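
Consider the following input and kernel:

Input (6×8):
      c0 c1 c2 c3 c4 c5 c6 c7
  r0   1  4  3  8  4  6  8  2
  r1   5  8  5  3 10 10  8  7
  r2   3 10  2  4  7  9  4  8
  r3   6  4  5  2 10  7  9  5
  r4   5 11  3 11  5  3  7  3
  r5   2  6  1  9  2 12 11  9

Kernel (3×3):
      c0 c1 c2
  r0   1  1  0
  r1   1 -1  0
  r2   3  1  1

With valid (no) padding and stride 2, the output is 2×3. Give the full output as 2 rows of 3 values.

23 30 44
44 34 44

Output[0,0]: The receptive field on the input at this output position is [1 4 3 / 5 8 5 / 3 10 2]. Elementwise product with the kernel and sum: 1·1 + 4·1 + 5·1 + 8·-1 + 3·3 + 10·1 + 2·1.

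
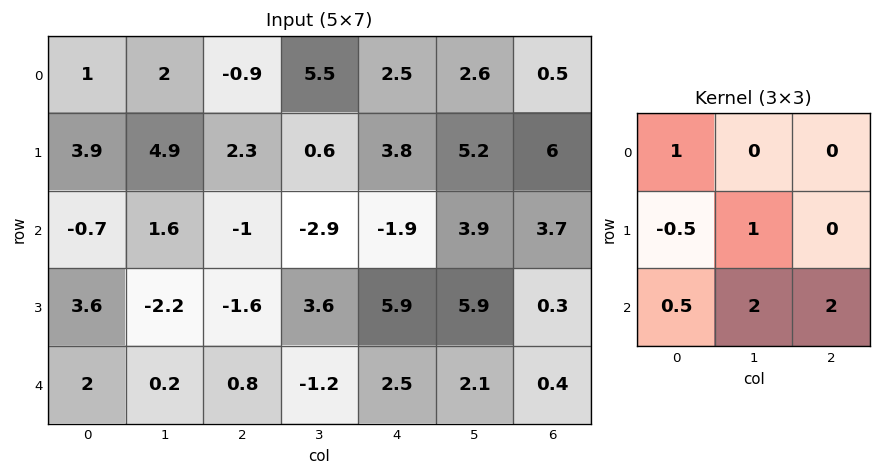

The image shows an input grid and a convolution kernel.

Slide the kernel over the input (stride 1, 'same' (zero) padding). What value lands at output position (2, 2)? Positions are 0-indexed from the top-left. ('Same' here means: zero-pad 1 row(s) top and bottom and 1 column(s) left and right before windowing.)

6

The receptive field on the zero-padded input at this output position is [4.9 2.3 0.6 / 1.6 -1 -2.9 / -2.2 -1.6 3.6]. Elementwise product with the kernel and sum: 4.9·1 + 1.6·-0.5 + -1·1 + -2.2·0.5 + -1.6·2 + 3.6·2.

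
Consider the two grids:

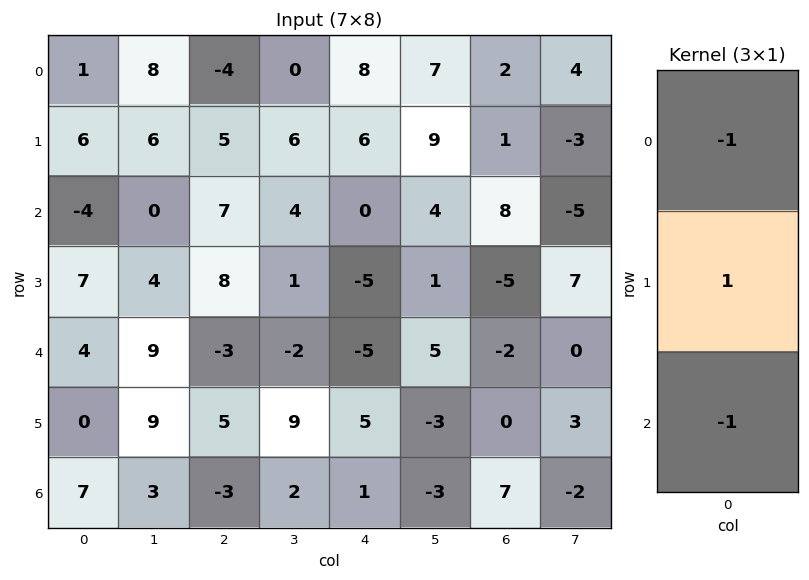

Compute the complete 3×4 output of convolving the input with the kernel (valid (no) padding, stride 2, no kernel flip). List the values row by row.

9 2 -2 -9
7 4 0 -11
-11 11 9 -5

Output[0,0]: The receptive field on the input at this output position is [1 / 6 / -4]. Elementwise product with the kernel and sum: 1·-1 + 6·1 + -4·-1.
Output[0,1]: The receptive field on the input at this output position is [-4 / 5 / 7]. Elementwise product with the kernel and sum: -4·-1 + 5·1 + 7·-1.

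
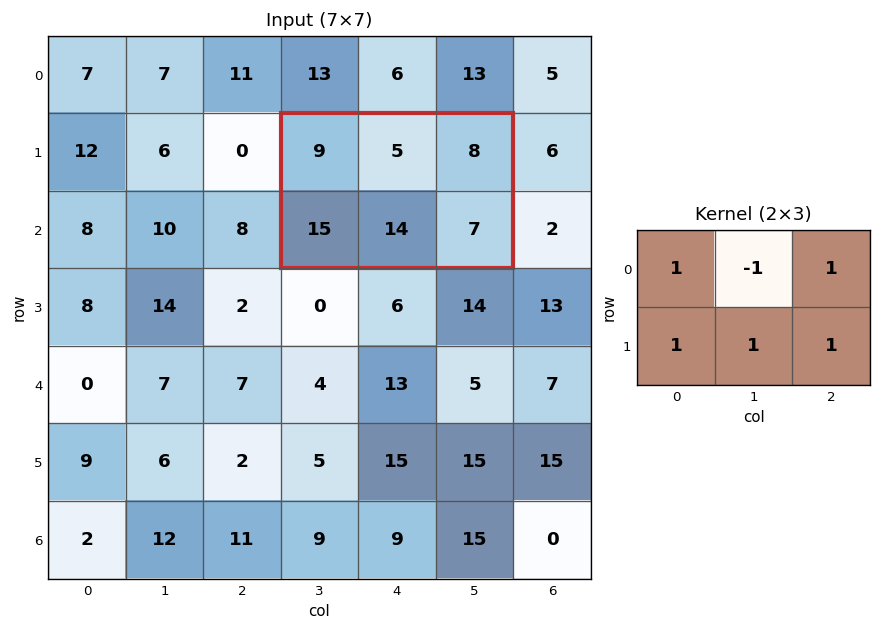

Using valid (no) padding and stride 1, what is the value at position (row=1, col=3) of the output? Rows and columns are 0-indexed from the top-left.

The receptive field on the input at this output position is [9 5 8 / 15 14 7]. Elementwise product with the kernel and sum: 9·1 + 5·-1 + 8·1 + 15·1 + 14·1 + 7·1.

48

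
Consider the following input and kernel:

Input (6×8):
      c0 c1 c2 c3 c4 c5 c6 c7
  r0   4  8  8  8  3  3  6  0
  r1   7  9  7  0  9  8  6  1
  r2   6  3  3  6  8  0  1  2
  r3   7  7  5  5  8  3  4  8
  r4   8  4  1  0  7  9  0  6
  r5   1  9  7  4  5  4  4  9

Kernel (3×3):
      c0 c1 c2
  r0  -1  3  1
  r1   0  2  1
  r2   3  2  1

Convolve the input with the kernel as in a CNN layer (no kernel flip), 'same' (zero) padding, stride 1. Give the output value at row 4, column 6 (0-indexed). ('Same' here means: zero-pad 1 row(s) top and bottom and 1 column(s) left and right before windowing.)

52

The receptive field on the zero-padded input at this output position is [3 4 8 / 9 0 6 / 4 4 9]. Elementwise product with the kernel and sum: 3·-1 + 4·3 + 8·1 + 0·2 + 6·1 + 4·3 + 4·2 + 9·1.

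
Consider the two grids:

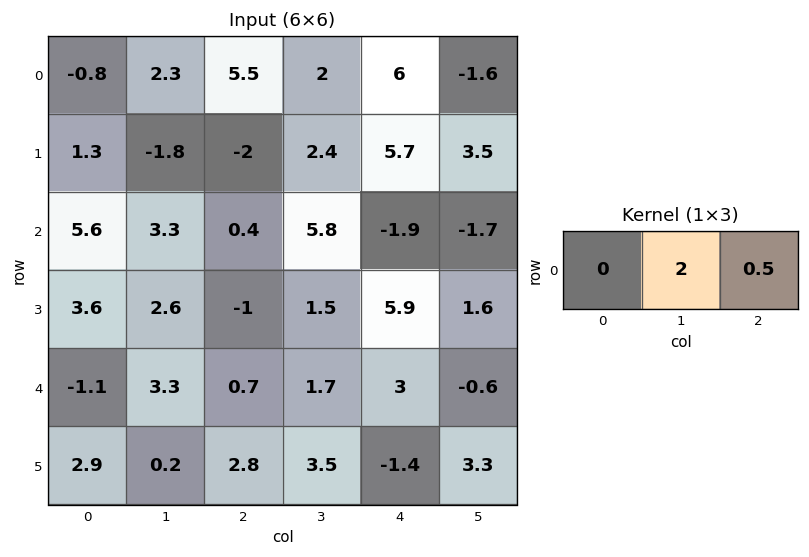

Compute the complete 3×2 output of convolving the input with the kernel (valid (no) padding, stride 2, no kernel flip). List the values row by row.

Output[0,0]: The receptive field on the input at this output position is [-0.8 2.3 5.5]. Elementwise product with the kernel and sum: 2.3·2 + 5.5·0.5.
Output[0,1]: The receptive field on the input at this output position is [5.5 2 6]. Elementwise product with the kernel and sum: 2·2 + 6·0.5.

7.35 7
6.8 10.65
6.95 4.9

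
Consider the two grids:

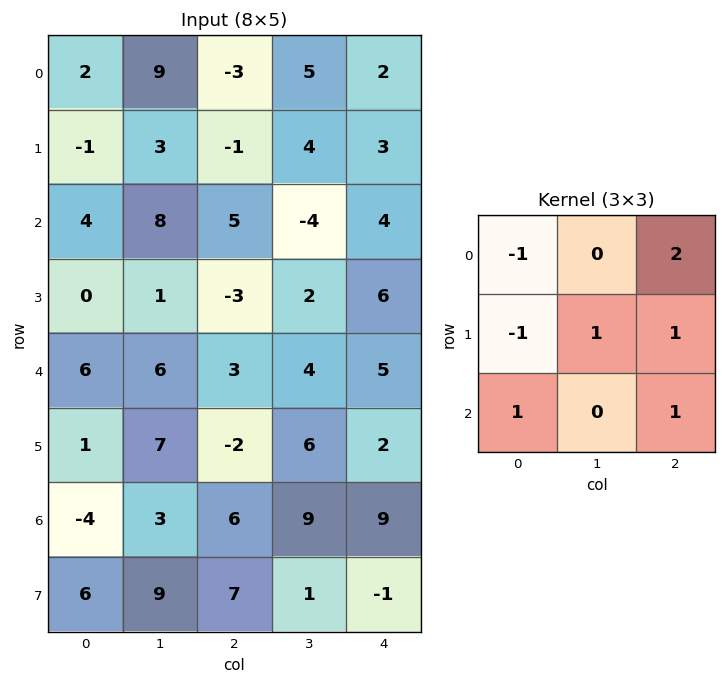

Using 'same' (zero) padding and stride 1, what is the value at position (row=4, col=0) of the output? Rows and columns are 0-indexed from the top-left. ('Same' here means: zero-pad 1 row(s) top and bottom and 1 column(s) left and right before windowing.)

21

The receptive field on the zero-padded input at this output position is [0 0 1 / 0 6 6 / 0 1 7]. Elementwise product with the kernel and sum: 0·-1 + 1·2 + 0·-1 + 6·1 + 6·1 + 0·1 + 7·1.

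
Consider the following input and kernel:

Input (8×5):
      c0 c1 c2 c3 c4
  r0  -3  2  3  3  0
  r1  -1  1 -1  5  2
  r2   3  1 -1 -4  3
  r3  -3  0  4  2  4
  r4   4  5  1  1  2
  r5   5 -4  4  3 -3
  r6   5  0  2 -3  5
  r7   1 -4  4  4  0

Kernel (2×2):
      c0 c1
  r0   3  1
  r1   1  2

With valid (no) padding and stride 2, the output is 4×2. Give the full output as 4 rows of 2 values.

-6 21
7 1
14 14
8 15

Output[0,0]: The receptive field on the input at this output position is [-3 2 / -1 1]. Elementwise product with the kernel and sum: -3·3 + 2·1 + -1·1 + 1·2.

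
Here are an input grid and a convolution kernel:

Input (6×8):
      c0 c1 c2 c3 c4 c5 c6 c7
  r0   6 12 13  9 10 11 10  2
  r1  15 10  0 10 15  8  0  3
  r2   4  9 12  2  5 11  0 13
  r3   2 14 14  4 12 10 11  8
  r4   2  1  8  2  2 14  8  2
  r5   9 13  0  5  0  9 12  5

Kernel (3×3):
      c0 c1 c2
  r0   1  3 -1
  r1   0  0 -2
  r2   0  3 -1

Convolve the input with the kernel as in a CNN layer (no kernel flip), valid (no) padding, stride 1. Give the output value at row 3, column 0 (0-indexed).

The receptive field on the input at this output position is [2 14 14 / 2 1 8 / 9 13 0]. Elementwise product with the kernel and sum: 2·1 + 14·3 + 14·-1 + 8·-2 + 13·3 + 0·-1.

53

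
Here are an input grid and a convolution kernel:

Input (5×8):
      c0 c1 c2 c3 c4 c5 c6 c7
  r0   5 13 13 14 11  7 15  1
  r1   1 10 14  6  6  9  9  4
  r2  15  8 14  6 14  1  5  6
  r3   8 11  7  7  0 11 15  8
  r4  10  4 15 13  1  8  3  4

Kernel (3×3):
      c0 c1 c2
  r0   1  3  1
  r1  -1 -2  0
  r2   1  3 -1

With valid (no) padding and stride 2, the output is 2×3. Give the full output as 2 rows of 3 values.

61 58 35
30 78 22

Output[0,0]: The receptive field on the input at this output position is [5 13 13 / 1 10 14 / 15 8 14]. Elementwise product with the kernel and sum: 5·1 + 13·3 + 13·1 + 1·-1 + 10·-2 + 15·1 + 8·3 + 14·-1.
Output[0,1]: The receptive field on the input at this output position is [13 14 11 / 14 6 6 / 14 6 14]. Elementwise product with the kernel and sum: 13·1 + 14·3 + 11·1 + 14·-1 + 6·-2 + 14·1 + 6·3 + 14·-1.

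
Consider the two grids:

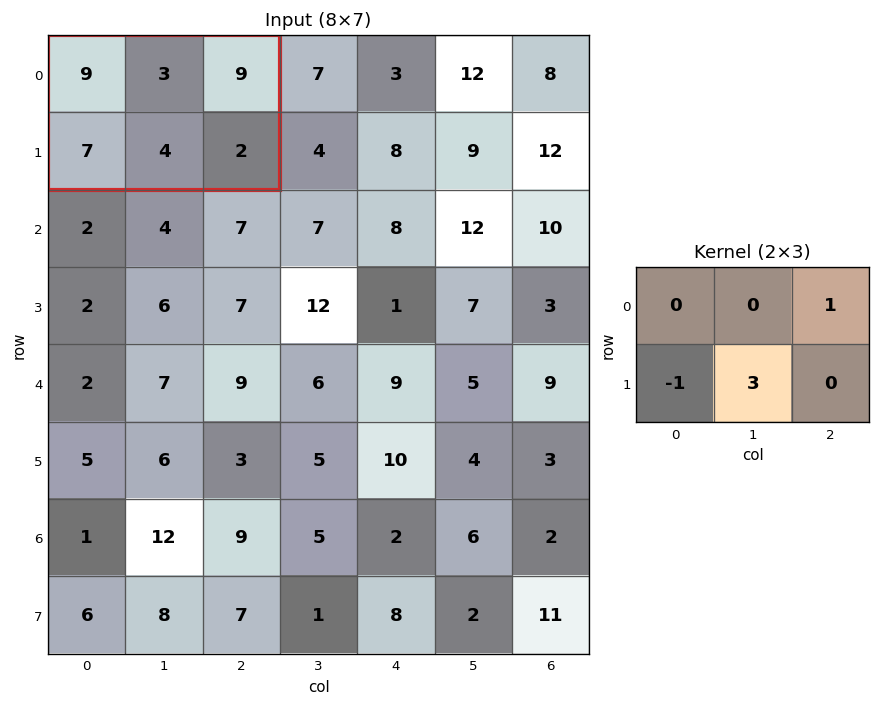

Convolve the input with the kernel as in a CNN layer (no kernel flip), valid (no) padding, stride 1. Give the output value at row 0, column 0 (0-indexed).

The receptive field on the input at this output position is [9 3 9 / 7 4 2]. Elementwise product with the kernel and sum: 9·1 + 7·-1 + 4·3.

14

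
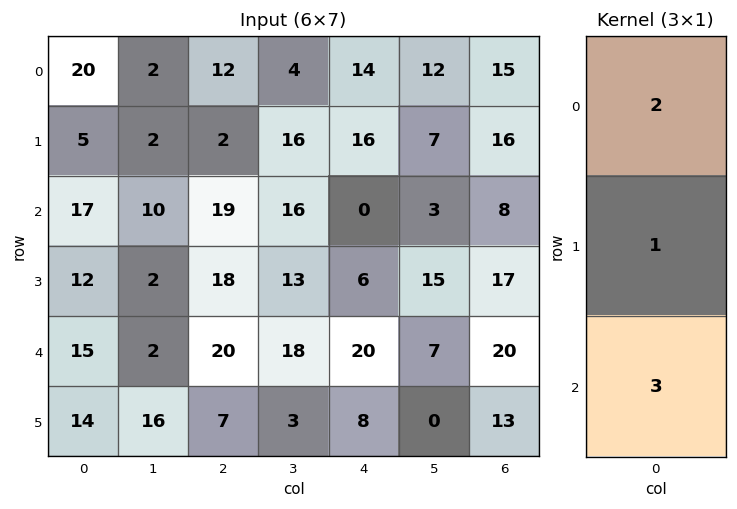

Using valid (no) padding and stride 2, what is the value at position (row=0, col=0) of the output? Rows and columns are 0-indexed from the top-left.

The receptive field on the input at this output position is [20 / 5 / 17]. Elementwise product with the kernel and sum: 20·2 + 5·1 + 17·3.

96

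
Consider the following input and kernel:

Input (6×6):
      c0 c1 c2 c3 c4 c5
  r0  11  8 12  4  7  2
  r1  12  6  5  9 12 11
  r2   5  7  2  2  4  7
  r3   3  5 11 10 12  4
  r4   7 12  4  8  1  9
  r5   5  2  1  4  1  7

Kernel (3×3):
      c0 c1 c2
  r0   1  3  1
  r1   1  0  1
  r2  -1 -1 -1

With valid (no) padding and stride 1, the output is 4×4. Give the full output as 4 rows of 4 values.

50 52 40 34
23 13 17 39
19 6 22 17
32 61 52 55

Output[0,0]: The receptive field on the input at this output position is [11 8 12 / 12 6 5 / 5 7 2]. Elementwise product with the kernel and sum: 11·1 + 8·3 + 12·1 + 12·1 + 5·1 + 5·-1 + 7·-1 + 2·-1.
Output[0,1]: The receptive field on the input at this output position is [8 12 4 / 6 5 9 / 7 2 2]. Elementwise product with the kernel and sum: 8·1 + 12·3 + 4·1 + 6·1 + 9·1 + 7·-1 + 2·-1 + 2·-1.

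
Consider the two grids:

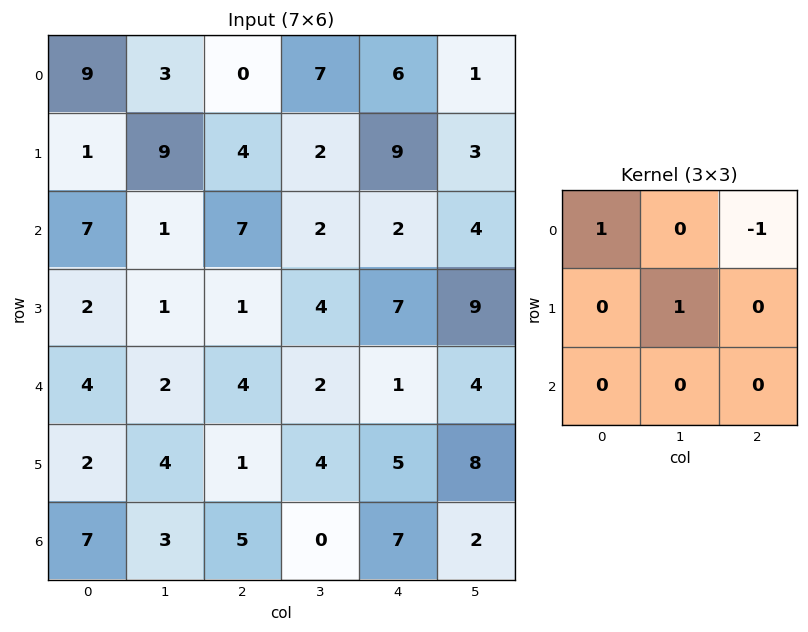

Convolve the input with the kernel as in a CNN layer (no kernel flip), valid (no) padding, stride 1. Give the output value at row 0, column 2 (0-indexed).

-4

The receptive field on the input at this output position is [0 7 6 / 4 2 9 / 7 2 2]. Elementwise product with the kernel and sum: 0·1 + 6·-1 + 2·1.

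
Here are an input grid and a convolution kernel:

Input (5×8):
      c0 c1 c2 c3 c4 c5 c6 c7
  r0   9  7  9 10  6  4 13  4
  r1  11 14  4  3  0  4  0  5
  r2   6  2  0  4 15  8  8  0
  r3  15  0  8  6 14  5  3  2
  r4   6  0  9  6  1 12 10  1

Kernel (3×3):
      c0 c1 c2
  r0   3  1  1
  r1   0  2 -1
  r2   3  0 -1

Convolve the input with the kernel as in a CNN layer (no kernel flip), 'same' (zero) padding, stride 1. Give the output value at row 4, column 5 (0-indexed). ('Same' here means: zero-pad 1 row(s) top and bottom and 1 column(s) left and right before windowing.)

The receptive field on the zero-padded input at this output position is [14 5 3 / 1 12 10 / 0 0 0]. Elementwise product with the kernel and sum: 14·3 + 5·1 + 3·1 + 12·2 + 10·-1 + 0·3 + 0·-1.

64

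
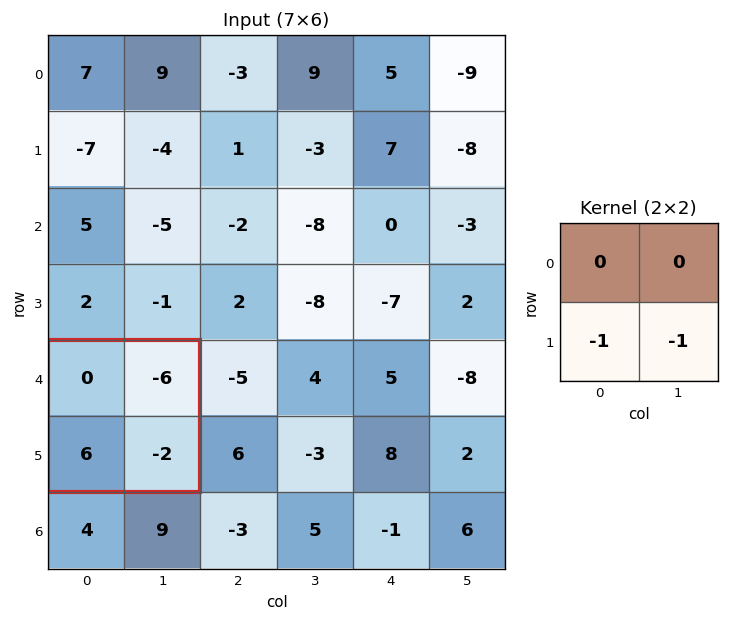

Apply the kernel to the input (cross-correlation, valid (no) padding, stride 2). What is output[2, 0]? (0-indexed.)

-4

The receptive field on the input at this output position is [0 -6 / 6 -2]. Elementwise product with the kernel and sum: 6·-1 + -2·-1.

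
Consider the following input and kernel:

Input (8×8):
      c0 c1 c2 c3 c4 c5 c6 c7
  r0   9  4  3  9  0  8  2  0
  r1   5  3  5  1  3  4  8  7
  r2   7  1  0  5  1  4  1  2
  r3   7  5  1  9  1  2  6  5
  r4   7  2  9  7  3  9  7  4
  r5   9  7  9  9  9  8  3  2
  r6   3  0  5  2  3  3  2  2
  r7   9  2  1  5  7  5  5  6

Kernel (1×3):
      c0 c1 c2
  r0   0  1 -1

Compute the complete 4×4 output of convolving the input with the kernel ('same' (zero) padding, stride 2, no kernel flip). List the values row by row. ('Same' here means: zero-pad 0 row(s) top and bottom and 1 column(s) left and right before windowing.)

Output[0,0]: The receptive field on the zero-padded input at this output position is [0 9 4]. Elementwise product with the kernel and sum: 9·1 + 4·-1.
Output[0,1]: The receptive field on the zero-padded input at this output position is [4 3 9]. Elementwise product with the kernel and sum: 3·1 + 9·-1.

5 -6 -8 2
6 -5 -3 -1
5 2 -6 3
3 3 0 0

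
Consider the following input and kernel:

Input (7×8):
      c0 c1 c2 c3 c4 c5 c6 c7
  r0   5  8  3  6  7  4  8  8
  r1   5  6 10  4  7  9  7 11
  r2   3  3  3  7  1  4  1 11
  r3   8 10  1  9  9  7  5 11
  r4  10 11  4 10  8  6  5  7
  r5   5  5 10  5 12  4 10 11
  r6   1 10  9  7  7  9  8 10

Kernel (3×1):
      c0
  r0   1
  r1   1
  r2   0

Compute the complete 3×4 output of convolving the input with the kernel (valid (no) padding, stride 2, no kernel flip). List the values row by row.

10 13 14 15
11 4 10 6
15 14 20 15

Output[0,0]: The receptive field on the input at this output position is [5 / 5 / 3]. Elementwise product with the kernel and sum: 5·1 + 5·1.
Output[0,1]: The receptive field on the input at this output position is [3 / 10 / 3]. Elementwise product with the kernel and sum: 3·1 + 10·1.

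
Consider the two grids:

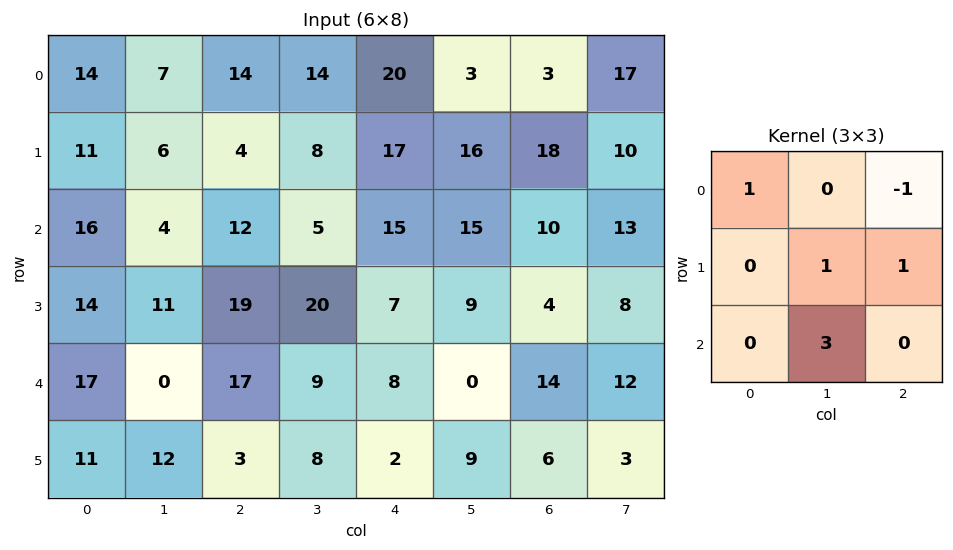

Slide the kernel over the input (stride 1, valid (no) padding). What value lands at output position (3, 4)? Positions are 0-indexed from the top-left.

The receptive field on the input at this output position is [7 9 4 / 8 0 14 / 2 9 6]. Elementwise product with the kernel and sum: 7·1 + 4·-1 + 0·1 + 14·1 + 9·3.

44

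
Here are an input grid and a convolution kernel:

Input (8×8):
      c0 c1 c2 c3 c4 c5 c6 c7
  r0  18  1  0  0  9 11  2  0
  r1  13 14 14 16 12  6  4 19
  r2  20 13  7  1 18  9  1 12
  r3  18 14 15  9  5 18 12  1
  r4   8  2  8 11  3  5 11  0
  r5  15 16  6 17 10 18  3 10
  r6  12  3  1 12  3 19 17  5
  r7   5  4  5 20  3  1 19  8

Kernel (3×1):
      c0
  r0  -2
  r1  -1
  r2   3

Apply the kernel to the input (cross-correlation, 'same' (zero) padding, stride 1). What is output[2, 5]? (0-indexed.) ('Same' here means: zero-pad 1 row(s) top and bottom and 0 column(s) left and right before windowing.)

33

The receptive field on the zero-padded input at this output position is [6 / 9 / 18]. Elementwise product with the kernel and sum: 6·-2 + 9·-1 + 18·3.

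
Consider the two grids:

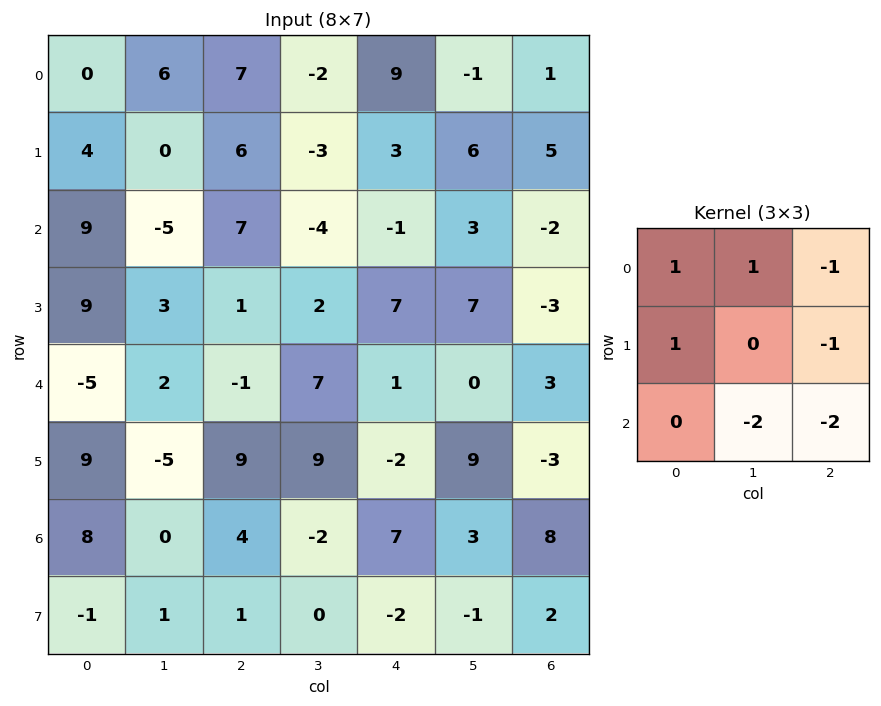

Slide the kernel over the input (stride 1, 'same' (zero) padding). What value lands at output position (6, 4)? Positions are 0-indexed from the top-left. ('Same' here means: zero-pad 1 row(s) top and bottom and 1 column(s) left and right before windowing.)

The receptive field on the zero-padded input at this output position is [9 -2 9 / -2 7 3 / 0 -2 -1]. Elementwise product with the kernel and sum: 9·1 + -2·1 + 9·-1 + -2·1 + 3·-1 + -2·-2 + -1·-2.

-1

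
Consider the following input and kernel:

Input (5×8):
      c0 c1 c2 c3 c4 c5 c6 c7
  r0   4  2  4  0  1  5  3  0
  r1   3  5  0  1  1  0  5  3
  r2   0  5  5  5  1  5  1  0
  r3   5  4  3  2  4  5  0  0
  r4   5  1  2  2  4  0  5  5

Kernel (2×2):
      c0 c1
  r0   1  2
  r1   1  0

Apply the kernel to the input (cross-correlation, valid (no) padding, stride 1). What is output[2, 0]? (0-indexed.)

15

The receptive field on the input at this output position is [0 5 / 5 4]. Elementwise product with the kernel and sum: 0·1 + 5·2 + 5·1.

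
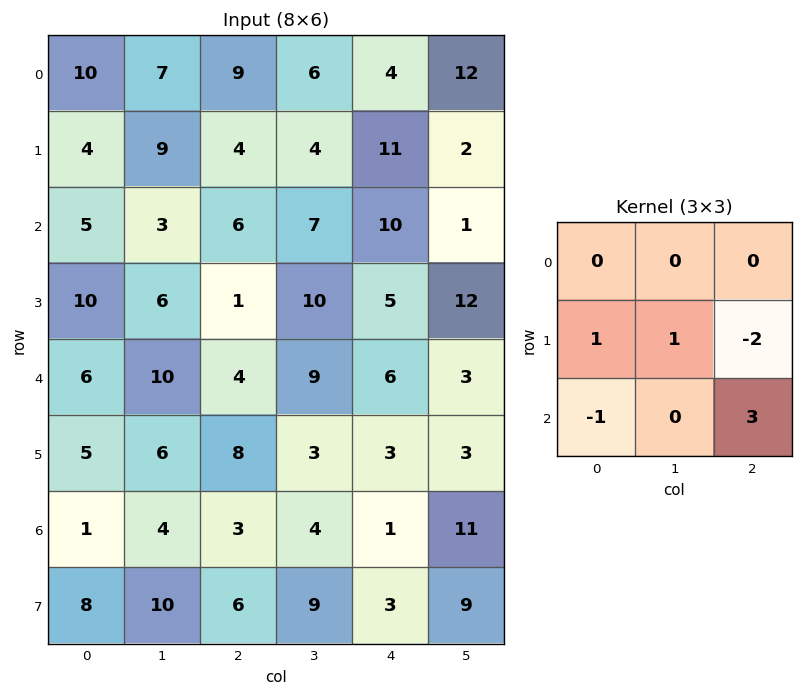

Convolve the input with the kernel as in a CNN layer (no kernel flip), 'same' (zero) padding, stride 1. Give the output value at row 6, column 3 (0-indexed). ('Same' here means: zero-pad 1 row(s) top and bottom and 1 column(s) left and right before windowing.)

The receptive field on the zero-padded input at this output position is [8 3 3 / 3 4 1 / 6 9 3]. Elementwise product with the kernel and sum: 3·1 + 4·1 + 1·-2 + 6·-1 + 3·3.

8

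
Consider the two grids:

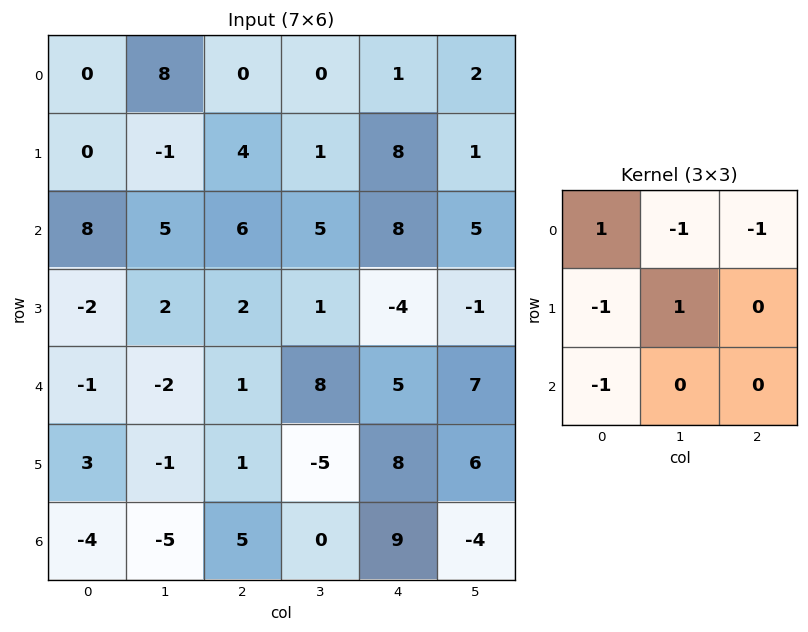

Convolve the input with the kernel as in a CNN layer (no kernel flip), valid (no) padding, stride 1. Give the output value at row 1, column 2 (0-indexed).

-8

The receptive field on the input at this output position is [4 1 8 / 6 5 8 / 2 1 -4]. Elementwise product with the kernel and sum: 4·1 + 1·-1 + 8·-1 + 6·-1 + 5·1 + 2·-1.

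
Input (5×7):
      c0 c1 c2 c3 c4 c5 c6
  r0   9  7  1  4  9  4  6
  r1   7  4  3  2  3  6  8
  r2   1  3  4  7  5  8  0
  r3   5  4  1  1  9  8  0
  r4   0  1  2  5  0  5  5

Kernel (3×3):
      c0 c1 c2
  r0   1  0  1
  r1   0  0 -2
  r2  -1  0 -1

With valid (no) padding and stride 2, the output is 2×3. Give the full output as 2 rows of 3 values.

-1 -5 -6
1 -11 0

Output[0,0]: The receptive field on the input at this output position is [9 7 1 / 7 4 3 / 1 3 4]. Elementwise product with the kernel and sum: 9·1 + 1·1 + 3·-2 + 1·-1 + 4·-1.
Output[0,1]: The receptive field on the input at this output position is [1 4 9 / 3 2 3 / 4 7 5]. Elementwise product with the kernel and sum: 1·1 + 9·1 + 3·-2 + 4·-1 + 5·-1.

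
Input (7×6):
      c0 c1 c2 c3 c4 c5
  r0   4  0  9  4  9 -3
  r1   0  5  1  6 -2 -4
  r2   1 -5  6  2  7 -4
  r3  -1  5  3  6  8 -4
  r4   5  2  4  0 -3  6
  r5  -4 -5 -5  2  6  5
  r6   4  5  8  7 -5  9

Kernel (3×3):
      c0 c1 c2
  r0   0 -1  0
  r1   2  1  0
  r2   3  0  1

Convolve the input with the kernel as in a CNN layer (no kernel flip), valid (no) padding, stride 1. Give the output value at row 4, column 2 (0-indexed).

The receptive field on the input at this output position is [4 0 -3 / -5 2 6 / 8 7 -5]. Elementwise product with the kernel and sum: 0·-1 + -5·2 + 2·1 + 8·3 + -5·1.

11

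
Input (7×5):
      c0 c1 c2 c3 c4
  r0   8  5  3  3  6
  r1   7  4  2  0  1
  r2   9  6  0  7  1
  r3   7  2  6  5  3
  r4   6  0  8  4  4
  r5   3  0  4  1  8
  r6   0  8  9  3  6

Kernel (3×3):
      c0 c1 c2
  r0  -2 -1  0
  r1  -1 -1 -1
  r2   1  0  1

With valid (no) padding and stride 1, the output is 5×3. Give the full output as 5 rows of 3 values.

Output[0,0]: The receptive field on the input at this output position is [8 5 3 / 7 4 2 / 9 6 0]. Elementwise product with the kernel and sum: 8·-2 + 5·-1 + 7·-1 + 4·-1 + 2·-1 + 9·1 + 0·1.
Output[0,1]: The receptive field on the input at this output position is [5 3 3 / 4 2 0 / 6 0 7]. Elementwise product with the kernel and sum: 5·-2 + 3·-1 + 4·-1 + 2·-1 + 0·-1 + 6·1 + 7·1.

-25 -6 -11
-20 -16 -3
-25 -21 -9
-23 -21 -21
-10 -2 -18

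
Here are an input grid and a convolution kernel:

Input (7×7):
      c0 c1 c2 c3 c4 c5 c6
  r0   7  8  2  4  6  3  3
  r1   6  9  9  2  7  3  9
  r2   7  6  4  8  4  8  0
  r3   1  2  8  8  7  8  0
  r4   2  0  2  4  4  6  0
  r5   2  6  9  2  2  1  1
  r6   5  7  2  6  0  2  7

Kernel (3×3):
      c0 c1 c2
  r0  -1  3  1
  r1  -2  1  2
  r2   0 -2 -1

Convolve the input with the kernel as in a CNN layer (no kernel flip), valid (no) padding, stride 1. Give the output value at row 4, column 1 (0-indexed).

The receptive field on the input at this output position is [0 2 4 / 6 9 2 / 7 2 6]. Elementwise product with the kernel and sum: 0·-1 + 2·3 + 4·1 + 6·-2 + 9·1 + 2·2 + 2·-2 + 6·-1.

1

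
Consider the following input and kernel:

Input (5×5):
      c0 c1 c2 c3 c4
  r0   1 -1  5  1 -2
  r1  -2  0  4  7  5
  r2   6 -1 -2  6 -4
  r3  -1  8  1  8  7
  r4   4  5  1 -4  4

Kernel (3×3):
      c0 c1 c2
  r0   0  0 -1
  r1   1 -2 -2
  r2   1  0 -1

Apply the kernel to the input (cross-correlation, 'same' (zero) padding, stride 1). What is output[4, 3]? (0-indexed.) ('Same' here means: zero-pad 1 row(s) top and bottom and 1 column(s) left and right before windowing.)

-6

The receptive field on the zero-padded input at this output position is [1 8 7 / 1 -4 4 / 0 0 0]. Elementwise product with the kernel and sum: 7·-1 + 1·1 + -4·-2 + 4·-2 + 0·1 + 0·-1.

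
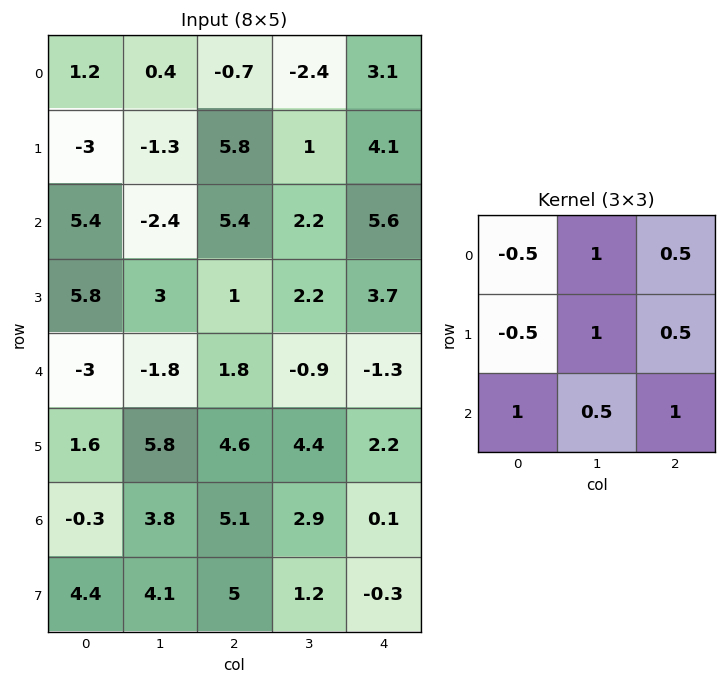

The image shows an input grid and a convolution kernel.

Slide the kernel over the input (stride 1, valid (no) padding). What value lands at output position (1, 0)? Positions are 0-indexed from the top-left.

9

The receptive field on the input at this output position is [-3 -1.3 5.8 / 5.4 -2.4 5.4 / 5.8 3 1]. Elementwise product with the kernel and sum: -3·-0.5 + -1.3·1 + 5.8·0.5 + 5.4·-0.5 + -2.4·1 + 5.4·0.5 + 5.8·1 + 3·0.5 + 1·1.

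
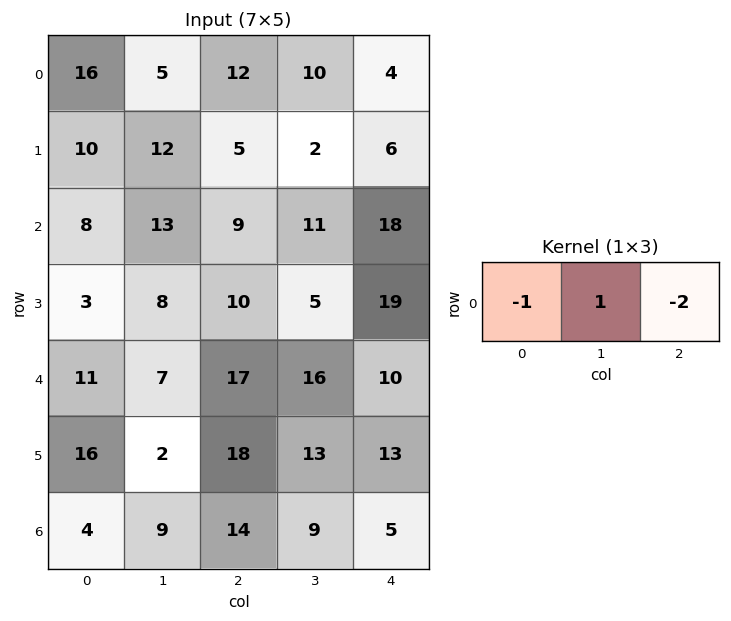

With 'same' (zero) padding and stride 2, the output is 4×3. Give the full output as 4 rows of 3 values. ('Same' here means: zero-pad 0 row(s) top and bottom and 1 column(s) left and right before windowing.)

6 -13 -6
-18 -26 7
-3 -22 -6
-14 -13 -4

Output[0,0]: The receptive field on the zero-padded input at this output position is [0 16 5]. Elementwise product with the kernel and sum: 0·-1 + 16·1 + 5·-2.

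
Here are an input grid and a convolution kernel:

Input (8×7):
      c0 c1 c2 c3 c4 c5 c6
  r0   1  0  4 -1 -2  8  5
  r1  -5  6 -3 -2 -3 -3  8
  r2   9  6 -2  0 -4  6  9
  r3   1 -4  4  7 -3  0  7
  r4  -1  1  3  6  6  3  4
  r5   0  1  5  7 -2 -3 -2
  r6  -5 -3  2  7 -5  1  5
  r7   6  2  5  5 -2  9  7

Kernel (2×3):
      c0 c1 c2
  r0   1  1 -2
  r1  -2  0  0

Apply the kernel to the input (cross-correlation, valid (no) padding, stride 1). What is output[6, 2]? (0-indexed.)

9

The receptive field on the input at this output position is [2 7 -5 / 5 5 -2]. Elementwise product with the kernel and sum: 2·1 + 7·1 + -5·-2 + 5·-2.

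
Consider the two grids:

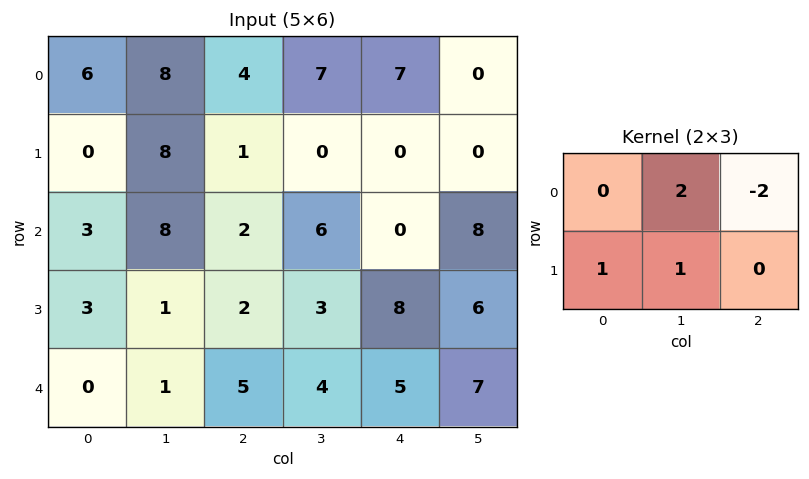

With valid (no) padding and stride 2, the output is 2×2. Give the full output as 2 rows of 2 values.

Output[0,0]: The receptive field on the input at this output position is [6 8 4 / 0 8 1]. Elementwise product with the kernel and sum: 8·2 + 4·-2 + 0·1 + 8·1.
Output[0,1]: The receptive field on the input at this output position is [4 7 7 / 1 0 0]. Elementwise product with the kernel and sum: 7·2 + 7·-2 + 1·1 + 0·1.

16 1
16 17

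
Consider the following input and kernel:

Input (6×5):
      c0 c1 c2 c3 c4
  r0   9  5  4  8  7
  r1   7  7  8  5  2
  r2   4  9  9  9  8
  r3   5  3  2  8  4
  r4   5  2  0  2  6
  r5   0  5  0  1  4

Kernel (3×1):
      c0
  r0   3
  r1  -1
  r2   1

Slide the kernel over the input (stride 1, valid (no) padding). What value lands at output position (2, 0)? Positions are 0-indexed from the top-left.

The receptive field on the input at this output position is [4 / 5 / 5]. Elementwise product with the kernel and sum: 4·3 + 5·-1 + 5·1.

12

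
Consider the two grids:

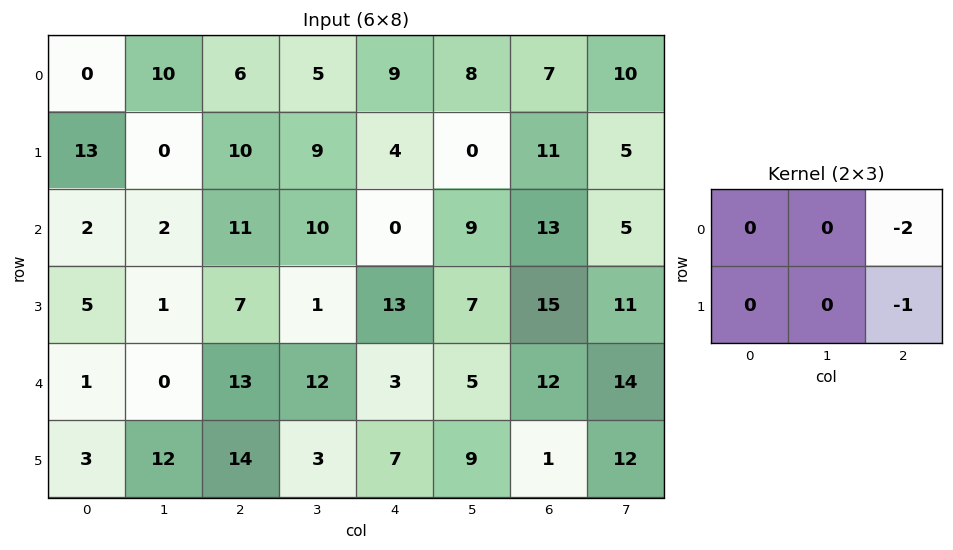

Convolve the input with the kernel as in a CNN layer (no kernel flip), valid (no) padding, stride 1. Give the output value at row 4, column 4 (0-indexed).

-25

The receptive field on the input at this output position is [3 5 12 / 7 9 1]. Elementwise product with the kernel and sum: 12·-2 + 1·-1.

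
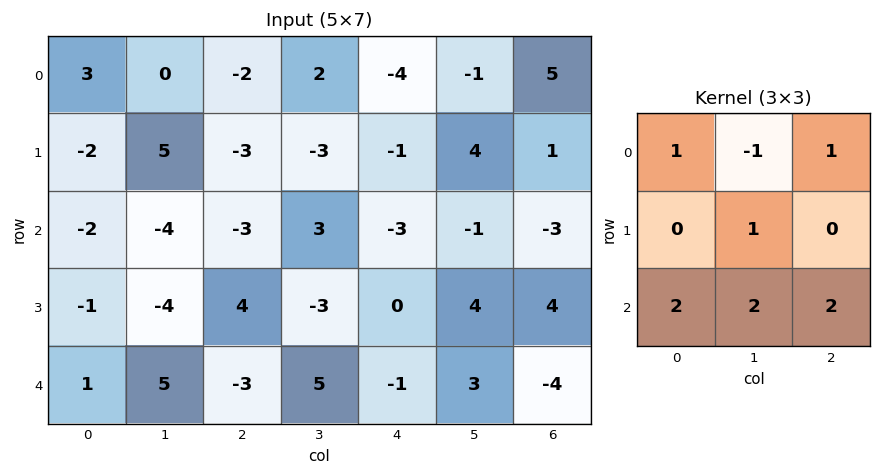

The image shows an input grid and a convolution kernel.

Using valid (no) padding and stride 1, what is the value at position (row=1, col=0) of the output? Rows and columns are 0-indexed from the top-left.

-16

The receptive field on the input at this output position is [-2 5 -3 / -2 -4 -3 / -1 -4 4]. Elementwise product with the kernel and sum: -2·1 + 5·-1 + -3·1 + -4·1 + -1·2 + -4·2 + 4·2.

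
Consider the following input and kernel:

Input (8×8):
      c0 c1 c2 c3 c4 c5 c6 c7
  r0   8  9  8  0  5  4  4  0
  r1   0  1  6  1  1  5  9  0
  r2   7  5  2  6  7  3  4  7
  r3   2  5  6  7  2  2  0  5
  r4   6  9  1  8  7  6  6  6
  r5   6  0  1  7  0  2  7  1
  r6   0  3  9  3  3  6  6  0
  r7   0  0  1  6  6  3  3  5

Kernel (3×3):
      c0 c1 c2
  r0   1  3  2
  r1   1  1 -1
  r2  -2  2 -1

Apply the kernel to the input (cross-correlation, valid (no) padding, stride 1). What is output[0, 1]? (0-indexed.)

The receptive field on the input at this output position is [9 8 0 / 1 6 1 / 5 2 6]. Elementwise product with the kernel and sum: 9·1 + 8·3 + 0·2 + 1·1 + 6·1 + 1·-1 + 5·-2 + 2·2 + 6·-1.

27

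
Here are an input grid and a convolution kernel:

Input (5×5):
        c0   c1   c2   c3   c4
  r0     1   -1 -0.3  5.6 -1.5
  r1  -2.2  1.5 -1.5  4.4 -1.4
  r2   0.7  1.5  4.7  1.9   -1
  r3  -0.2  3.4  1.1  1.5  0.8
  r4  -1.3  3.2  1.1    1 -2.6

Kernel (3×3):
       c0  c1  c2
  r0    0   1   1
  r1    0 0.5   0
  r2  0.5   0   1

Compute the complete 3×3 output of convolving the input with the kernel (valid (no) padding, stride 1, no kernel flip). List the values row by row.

4.5 7.2 7.65
1.75 8.45 5.3
8.35 9.75 -0.4

Output[0,0]: The receptive field on the input at this output position is [1 -1 -0.3 / -2.2 1.5 -1.5 / 0.7 1.5 4.7]. Elementwise product with the kernel and sum: -1·1 + -0.3·1 + 1.5·0.5 + 0.7·0.5 + 4.7·1.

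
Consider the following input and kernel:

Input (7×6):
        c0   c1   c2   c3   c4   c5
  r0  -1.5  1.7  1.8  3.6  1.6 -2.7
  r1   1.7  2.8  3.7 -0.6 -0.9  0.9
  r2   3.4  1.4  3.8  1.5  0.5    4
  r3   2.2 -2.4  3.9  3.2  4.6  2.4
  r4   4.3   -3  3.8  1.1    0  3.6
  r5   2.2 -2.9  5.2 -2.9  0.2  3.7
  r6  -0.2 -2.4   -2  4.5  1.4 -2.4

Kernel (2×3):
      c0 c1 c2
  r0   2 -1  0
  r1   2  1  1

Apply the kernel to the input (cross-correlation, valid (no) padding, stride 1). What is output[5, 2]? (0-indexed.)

15.2

The receptive field on the input at this output position is [5.2 -2.9 0.2 / -2 4.5 1.4]. Elementwise product with the kernel and sum: 5.2·2 + -2.9·-1 + -2·2 + 4.5·1 + 1.4·1.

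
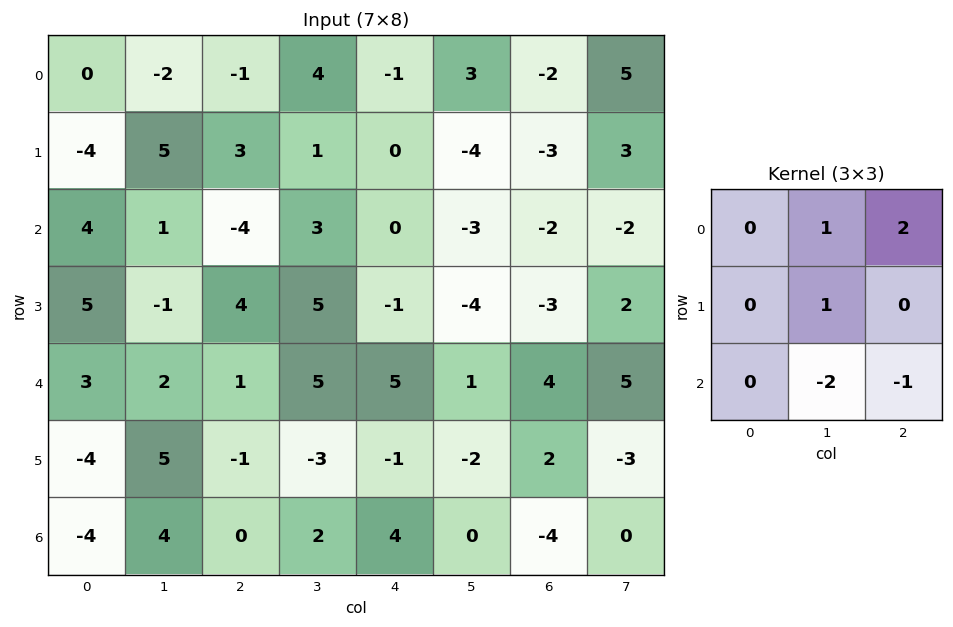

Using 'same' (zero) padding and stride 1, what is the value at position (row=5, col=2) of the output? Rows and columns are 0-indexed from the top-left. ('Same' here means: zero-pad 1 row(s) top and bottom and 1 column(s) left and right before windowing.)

8

The receptive field on the zero-padded input at this output position is [2 1 5 / 5 -1 -3 / 4 0 2]. Elementwise product with the kernel and sum: 1·1 + 5·2 + -1·1 + 0·-2 + 2·-1.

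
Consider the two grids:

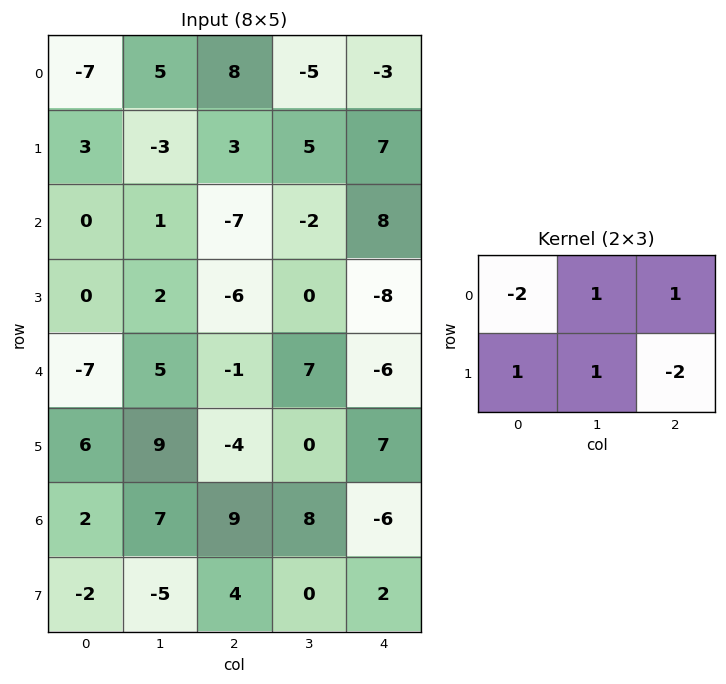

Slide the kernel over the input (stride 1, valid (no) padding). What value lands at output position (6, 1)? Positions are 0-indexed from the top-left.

2

The receptive field on the input at this output position is [7 9 8 / -5 4 0]. Elementwise product with the kernel and sum: 7·-2 + 9·1 + 8·1 + -5·1 + 4·1 + 0·-2.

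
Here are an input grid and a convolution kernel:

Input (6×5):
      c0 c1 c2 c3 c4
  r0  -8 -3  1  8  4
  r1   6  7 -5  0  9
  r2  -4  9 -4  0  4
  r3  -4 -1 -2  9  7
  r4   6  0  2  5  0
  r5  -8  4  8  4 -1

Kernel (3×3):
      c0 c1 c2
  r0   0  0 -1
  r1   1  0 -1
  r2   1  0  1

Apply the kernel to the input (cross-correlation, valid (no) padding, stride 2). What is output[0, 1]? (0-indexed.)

The receptive field on the input at this output position is [1 8 4 / -5 0 9 / -4 0 4]. Elementwise product with the kernel and sum: 4·-1 + -5·1 + 9·-1 + -4·1 + 4·1.

-18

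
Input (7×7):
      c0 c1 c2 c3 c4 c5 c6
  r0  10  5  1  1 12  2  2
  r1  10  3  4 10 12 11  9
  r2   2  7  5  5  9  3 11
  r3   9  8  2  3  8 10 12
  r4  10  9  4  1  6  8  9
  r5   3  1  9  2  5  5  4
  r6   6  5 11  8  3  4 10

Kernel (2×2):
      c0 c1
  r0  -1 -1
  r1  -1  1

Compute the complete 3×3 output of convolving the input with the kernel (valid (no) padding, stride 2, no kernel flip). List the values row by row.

Output[0,0]: The receptive field on the input at this output position is [10 5 / 10 3]. Elementwise product with the kernel and sum: 10·-1 + 5·-1 + 10·-1 + 3·1.
Output[0,1]: The receptive field on the input at this output position is [1 1 / 4 10]. Elementwise product with the kernel and sum: 1·-1 + 1·-1 + 4·-1 + 10·1.

-22 4 -15
-10 -9 -10
-21 -12 -14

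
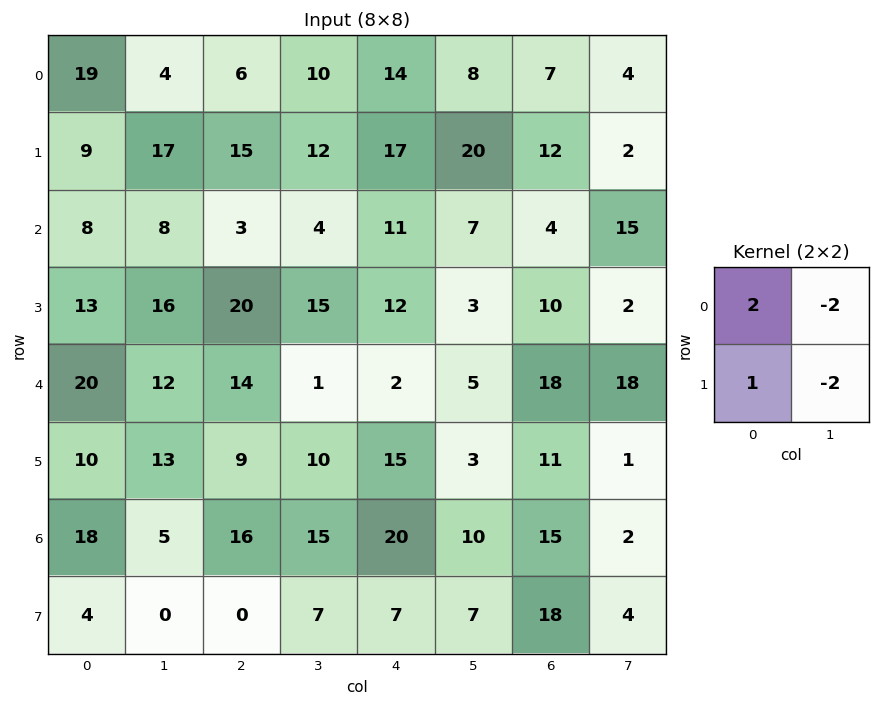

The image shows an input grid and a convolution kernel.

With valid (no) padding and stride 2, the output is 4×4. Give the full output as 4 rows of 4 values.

5 -17 -11 14
-19 -12 14 -16
0 15 3 9
30 -12 13 36

Output[0,0]: The receptive field on the input at this output position is [19 4 / 9 17]. Elementwise product with the kernel and sum: 19·2 + 4·-2 + 9·1 + 17·-2.
Output[0,1]: The receptive field on the input at this output position is [6 10 / 15 12]. Elementwise product with the kernel and sum: 6·2 + 10·-2 + 15·1 + 12·-2.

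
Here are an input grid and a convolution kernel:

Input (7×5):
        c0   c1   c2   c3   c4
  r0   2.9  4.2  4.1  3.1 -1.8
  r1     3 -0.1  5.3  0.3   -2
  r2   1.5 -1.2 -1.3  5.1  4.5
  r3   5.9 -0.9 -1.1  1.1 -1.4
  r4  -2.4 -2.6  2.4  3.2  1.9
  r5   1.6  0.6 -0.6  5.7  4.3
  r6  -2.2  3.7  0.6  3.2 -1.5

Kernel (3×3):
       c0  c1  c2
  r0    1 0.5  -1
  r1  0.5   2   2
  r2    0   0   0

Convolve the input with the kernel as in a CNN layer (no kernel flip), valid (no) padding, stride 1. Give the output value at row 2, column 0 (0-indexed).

1.15

The receptive field on the input at this output position is [1.5 -1.2 -1.3 / 5.9 -0.9 -1.1 / -2.4 -2.6 2.4]. Elementwise product with the kernel and sum: 1.5·1 + -1.2·0.5 + -1.3·-1 + 5.9·0.5 + -0.9·2 + -1.1·2.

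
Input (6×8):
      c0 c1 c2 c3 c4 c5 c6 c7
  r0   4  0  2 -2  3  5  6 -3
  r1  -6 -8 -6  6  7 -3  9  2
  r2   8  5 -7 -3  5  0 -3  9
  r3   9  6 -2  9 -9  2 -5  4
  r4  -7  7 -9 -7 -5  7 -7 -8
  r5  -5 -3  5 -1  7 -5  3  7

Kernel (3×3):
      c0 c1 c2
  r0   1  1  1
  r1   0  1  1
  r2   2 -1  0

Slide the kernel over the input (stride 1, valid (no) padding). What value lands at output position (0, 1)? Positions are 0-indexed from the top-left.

17

The receptive field on the input at this output position is [0 2 -2 / -8 -6 6 / 5 -7 -3]. Elementwise product with the kernel and sum: 0·1 + 2·1 + -2·1 + -6·1 + 6·1 + 5·2 + -7·-1.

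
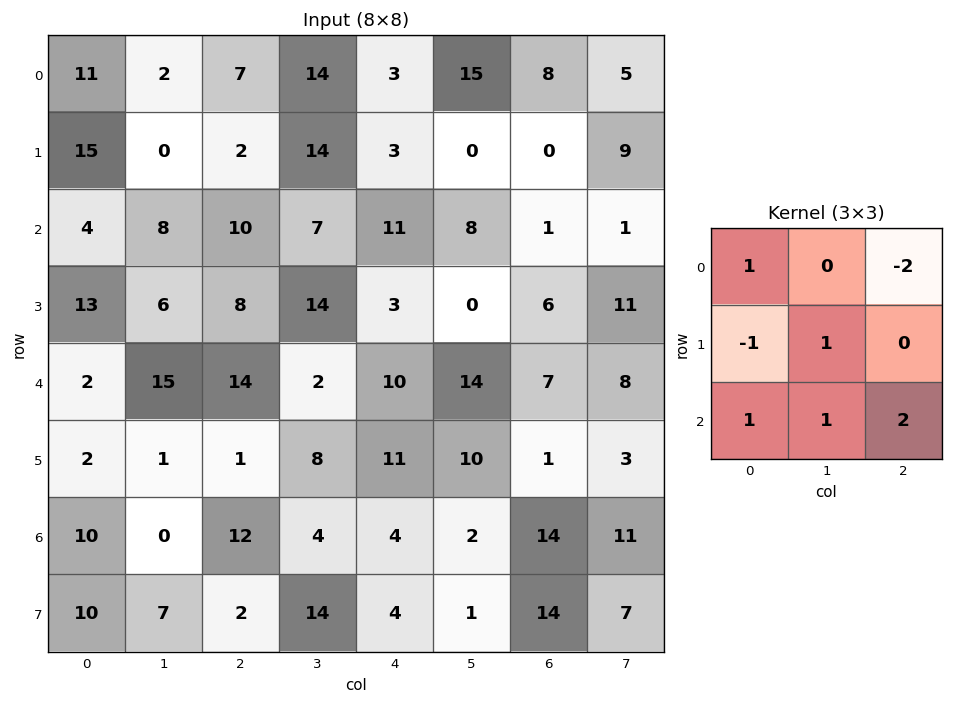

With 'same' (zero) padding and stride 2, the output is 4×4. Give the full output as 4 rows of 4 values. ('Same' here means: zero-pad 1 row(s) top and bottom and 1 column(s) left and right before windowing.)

26 35 6 11
29 16 35 3
-6 -5 61 -12
32 34 8 45

Output[0,0]: The receptive field on the zero-padded input at this output position is [0 0 0 / 0 11 2 / 0 15 0]. Elementwise product with the kernel and sum: 0·1 + 0·-2 + 0·-1 + 11·1 + 0·1 + 15·1 + 0·2.
Output[0,1]: The receptive field on the zero-padded input at this output position is [0 0 0 / 2 7 14 / 0 2 14]. Elementwise product with the kernel and sum: 0·1 + 0·-2 + 2·-1 + 7·1 + 0·1 + 2·1 + 14·2.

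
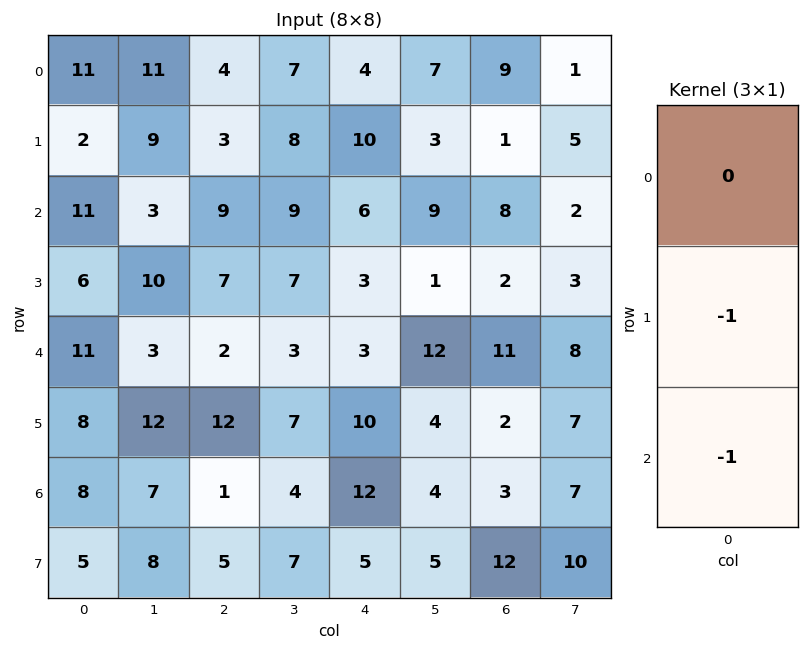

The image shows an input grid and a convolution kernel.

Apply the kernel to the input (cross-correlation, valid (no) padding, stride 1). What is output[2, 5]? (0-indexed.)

-13

The receptive field on the input at this output position is [9 / 1 / 12]. Elementwise product with the kernel and sum: 1·-1 + 12·-1.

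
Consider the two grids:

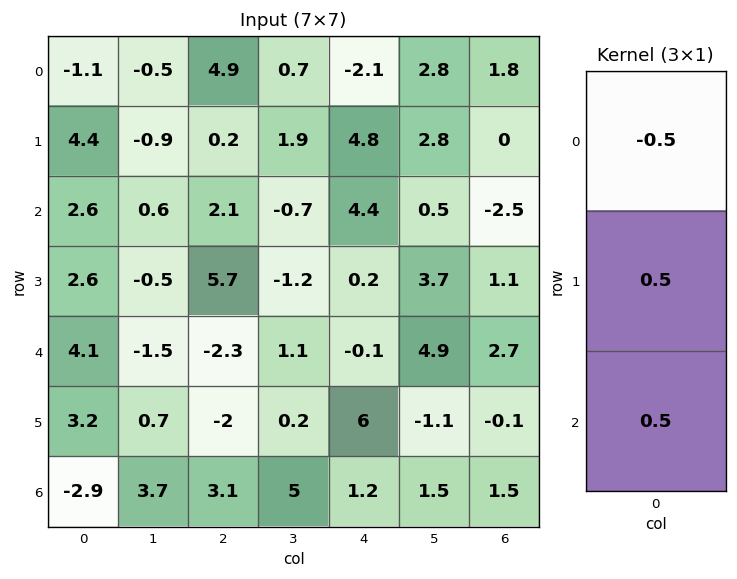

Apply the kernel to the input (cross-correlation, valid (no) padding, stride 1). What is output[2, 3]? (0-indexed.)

0.3

The receptive field on the input at this output position is [-0.7 / -1.2 / 1.1]. Elementwise product with the kernel and sum: -0.7·-0.5 + -1.2·0.5 + 1.1·0.5.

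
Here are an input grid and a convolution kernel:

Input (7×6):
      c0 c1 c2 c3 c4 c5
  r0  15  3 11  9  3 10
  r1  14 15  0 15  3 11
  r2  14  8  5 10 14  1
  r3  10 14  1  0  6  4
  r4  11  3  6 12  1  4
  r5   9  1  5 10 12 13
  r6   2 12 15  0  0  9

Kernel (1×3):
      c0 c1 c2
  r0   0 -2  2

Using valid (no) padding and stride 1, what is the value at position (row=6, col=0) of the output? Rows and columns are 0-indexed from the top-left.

6

The receptive field on the input at this output position is [2 12 15]. Elementwise product with the kernel and sum: 12·-2 + 15·2.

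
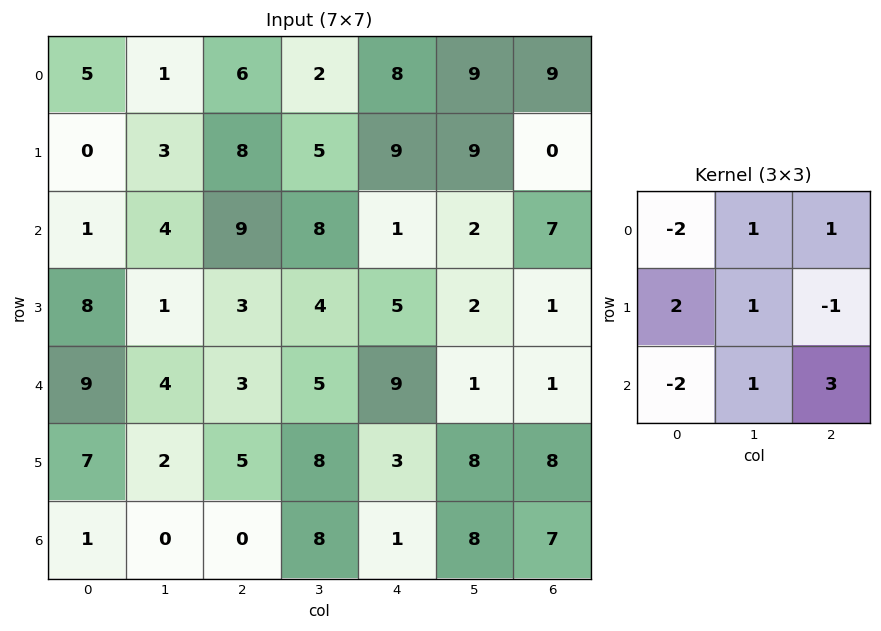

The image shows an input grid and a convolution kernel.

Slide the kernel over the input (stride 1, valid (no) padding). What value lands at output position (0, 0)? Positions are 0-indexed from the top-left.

The receptive field on the input at this output position is [5 1 6 / 0 3 8 / 1 4 9]. Elementwise product with the kernel and sum: 5·-2 + 1·1 + 6·1 + 0·2 + 3·1 + 8·-1 + 1·-2 + 4·1 + 9·3.

21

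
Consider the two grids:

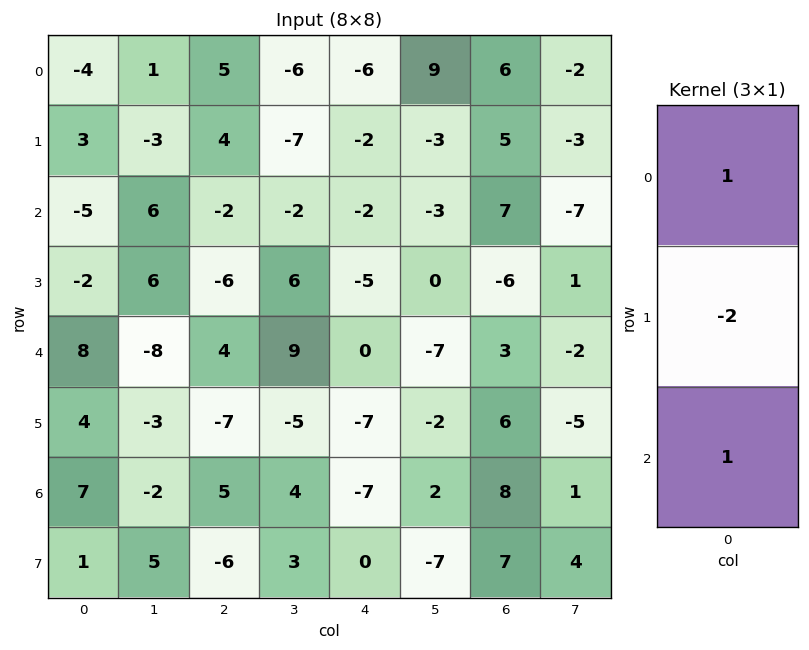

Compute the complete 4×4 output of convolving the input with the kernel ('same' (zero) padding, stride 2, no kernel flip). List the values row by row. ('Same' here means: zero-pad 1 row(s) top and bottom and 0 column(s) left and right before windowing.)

11 -6 10 -7
11 2 -3 -15
-14 -21 -12 -6
-9 -23 7 -3

Output[0,0]: The receptive field on the zero-padded input at this output position is [0 / -4 / 3]. Elementwise product with the kernel and sum: 0·1 + -4·-2 + 3·1.
Output[0,1]: The receptive field on the zero-padded input at this output position is [0 / 5 / 4]. Elementwise product with the kernel and sum: 0·1 + 5·-2 + 4·1.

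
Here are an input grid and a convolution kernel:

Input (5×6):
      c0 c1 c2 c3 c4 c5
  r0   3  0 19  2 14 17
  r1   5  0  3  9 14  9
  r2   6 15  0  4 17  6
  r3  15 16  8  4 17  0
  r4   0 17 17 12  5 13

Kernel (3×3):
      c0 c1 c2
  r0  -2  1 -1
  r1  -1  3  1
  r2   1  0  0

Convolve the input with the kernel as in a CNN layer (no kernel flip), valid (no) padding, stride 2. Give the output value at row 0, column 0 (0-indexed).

-21

The receptive field on the input at this output position is [3 0 19 / 5 0 3 / 6 15 0]. Elementwise product with the kernel and sum: 3·-2 + 0·1 + 19·-1 + 5·-1 + 0·3 + 3·1 + 6·1.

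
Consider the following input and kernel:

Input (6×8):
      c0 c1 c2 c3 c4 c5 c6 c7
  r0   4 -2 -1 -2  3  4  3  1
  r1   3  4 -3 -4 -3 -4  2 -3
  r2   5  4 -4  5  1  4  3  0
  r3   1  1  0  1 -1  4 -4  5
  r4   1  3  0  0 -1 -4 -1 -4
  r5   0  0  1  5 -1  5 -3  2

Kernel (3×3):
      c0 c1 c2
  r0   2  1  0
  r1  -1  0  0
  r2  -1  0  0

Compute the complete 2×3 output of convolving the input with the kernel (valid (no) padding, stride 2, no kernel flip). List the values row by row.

-2 3 12
12 -3 8

Output[0,0]: The receptive field on the input at this output position is [4 -2 -1 / 3 4 -3 / 5 4 -4]. Elementwise product with the kernel and sum: 4·2 + -2·1 + 3·-1 + 5·-1.
Output[0,1]: The receptive field on the input at this output position is [-1 -2 3 / -3 -4 -3 / -4 5 1]. Elementwise product with the kernel and sum: -1·2 + -2·1 + -3·-1 + -4·-1.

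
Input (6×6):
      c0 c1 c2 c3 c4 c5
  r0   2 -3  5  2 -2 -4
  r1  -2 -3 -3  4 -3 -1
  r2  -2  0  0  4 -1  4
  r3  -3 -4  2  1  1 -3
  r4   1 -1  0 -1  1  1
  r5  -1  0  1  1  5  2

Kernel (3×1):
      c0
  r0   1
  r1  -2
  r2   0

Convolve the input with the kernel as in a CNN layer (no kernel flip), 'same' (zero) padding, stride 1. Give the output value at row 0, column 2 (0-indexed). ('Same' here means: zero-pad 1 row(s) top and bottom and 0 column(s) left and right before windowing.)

-10

The receptive field on the zero-padded input at this output position is [0 / 5 / -3]. Elementwise product with the kernel and sum: 0·1 + 5·-2.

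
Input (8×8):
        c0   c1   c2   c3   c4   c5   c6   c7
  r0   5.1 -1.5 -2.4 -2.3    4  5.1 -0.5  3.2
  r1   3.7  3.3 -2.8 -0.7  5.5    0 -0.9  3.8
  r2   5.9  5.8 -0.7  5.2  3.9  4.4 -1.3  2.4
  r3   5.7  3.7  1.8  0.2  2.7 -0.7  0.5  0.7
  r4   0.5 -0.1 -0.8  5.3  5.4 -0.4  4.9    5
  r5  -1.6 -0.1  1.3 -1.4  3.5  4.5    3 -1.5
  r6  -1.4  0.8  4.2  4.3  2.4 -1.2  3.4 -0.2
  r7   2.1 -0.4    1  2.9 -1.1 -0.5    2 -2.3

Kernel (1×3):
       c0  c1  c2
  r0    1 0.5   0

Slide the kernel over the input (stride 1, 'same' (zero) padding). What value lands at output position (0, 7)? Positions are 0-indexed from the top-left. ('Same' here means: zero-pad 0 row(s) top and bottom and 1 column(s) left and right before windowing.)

1.1

The receptive field on the zero-padded input at this output position is [-0.5 3.2 0]. Elementwise product with the kernel and sum: -0.5·1 + 3.2·0.5.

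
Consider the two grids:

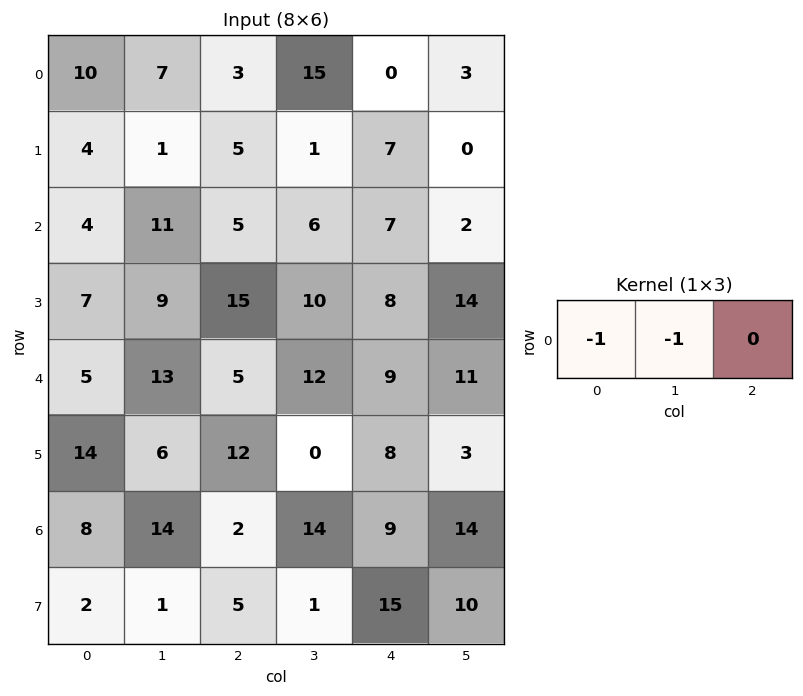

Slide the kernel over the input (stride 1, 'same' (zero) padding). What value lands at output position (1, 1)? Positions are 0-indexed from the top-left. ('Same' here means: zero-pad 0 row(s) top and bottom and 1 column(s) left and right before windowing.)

-5

The receptive field on the zero-padded input at this output position is [4 1 5]. Elementwise product with the kernel and sum: 4·-1 + 1·-1.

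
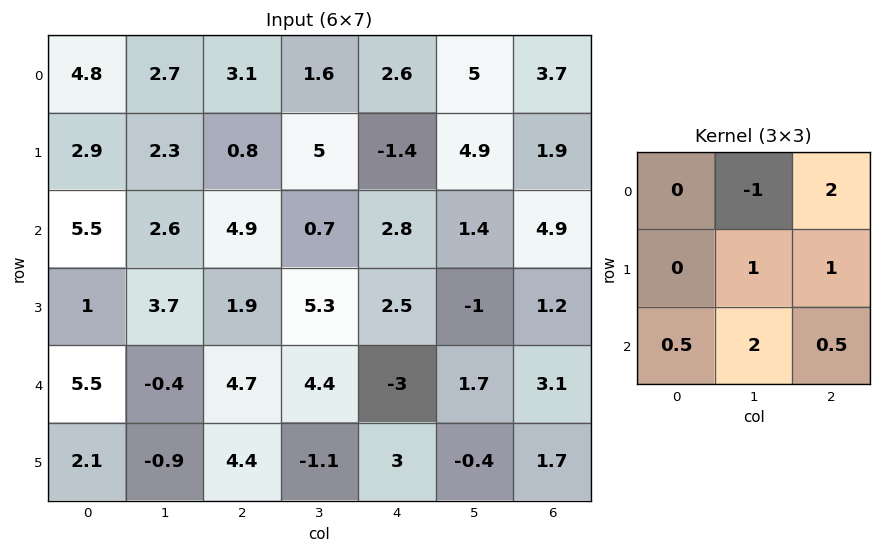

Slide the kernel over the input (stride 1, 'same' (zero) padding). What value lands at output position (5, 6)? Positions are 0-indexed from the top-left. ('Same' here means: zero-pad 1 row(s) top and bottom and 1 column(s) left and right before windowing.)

-1.4

The receptive field on the zero-padded input at this output position is [1.7 3.1 0 / -0.4 1.7 0 / 0 0 0]. Elementwise product with the kernel and sum: 3.1·-1 + 0·2 + 1.7·1 + 0·1 + 0·0.5 + 0·2 + 0·0.5.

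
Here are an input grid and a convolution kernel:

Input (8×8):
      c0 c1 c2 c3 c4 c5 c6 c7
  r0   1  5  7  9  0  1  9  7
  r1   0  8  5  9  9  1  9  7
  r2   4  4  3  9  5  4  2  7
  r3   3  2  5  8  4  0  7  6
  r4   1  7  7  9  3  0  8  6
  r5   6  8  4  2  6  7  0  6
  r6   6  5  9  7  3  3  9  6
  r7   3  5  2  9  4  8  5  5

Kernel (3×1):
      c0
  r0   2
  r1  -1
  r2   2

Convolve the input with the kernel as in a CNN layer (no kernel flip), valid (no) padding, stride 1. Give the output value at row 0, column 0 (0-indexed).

10

The receptive field on the input at this output position is [1 / 0 / 4]. Elementwise product with the kernel and sum: 1·2 + 0·-1 + 4·2.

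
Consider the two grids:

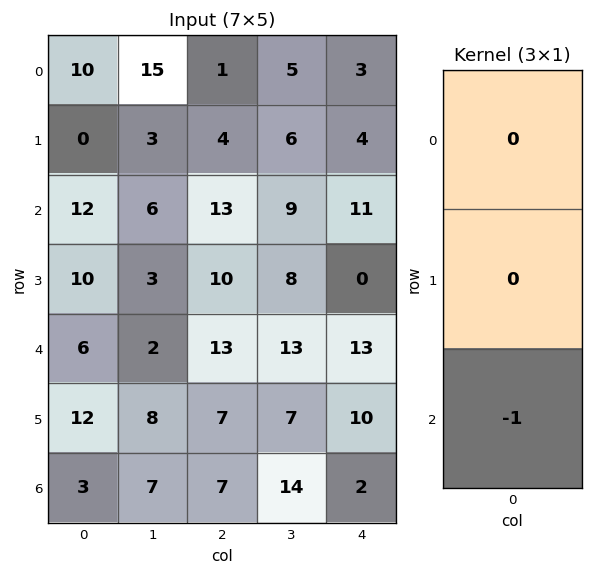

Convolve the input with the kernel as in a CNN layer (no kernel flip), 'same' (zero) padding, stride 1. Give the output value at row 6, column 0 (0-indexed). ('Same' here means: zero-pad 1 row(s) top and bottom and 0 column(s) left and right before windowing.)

0

The receptive field on the zero-padded input at this output position is [12 / 3 / 0]. Elementwise product with the kernel and sum: 0·-1.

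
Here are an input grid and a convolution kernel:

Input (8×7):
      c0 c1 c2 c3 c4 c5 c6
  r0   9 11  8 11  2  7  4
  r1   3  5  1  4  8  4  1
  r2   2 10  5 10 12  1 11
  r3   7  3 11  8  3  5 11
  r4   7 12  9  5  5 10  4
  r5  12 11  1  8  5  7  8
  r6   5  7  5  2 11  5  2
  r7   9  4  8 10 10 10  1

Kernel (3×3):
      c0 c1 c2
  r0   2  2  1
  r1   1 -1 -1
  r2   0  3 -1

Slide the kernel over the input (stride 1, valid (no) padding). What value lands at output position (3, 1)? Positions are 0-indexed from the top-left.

The receptive field on the input at this output position is [3 11 8 / 12 9 5 / 11 1 8]. Elementwise product with the kernel and sum: 3·2 + 11·2 + 8·1 + 12·1 + 9·-1 + 5·-1 + 1·3 + 8·-1.

29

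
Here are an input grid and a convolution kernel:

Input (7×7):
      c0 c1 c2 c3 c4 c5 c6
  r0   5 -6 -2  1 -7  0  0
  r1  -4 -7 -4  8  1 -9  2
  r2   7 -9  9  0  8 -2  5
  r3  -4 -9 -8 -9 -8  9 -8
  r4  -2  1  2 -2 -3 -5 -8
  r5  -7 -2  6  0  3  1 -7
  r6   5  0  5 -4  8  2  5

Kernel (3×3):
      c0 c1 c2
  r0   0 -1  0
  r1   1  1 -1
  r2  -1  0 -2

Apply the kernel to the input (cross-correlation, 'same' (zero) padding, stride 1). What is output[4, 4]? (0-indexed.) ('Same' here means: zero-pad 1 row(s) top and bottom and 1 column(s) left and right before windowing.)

The receptive field on the zero-padded input at this output position is [-9 -8 9 / -2 -3 -5 / 0 3 1]. Elementwise product with the kernel and sum: -8·-1 + -2·1 + -3·1 + -5·-1 + 0·-1 + 1·-2.

6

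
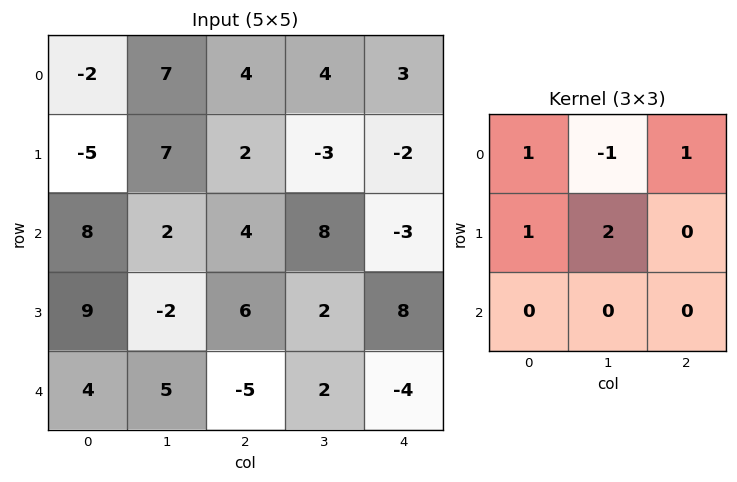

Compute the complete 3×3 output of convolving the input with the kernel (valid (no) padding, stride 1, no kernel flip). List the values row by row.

4 18 -1
2 12 23
15 16 3

Output[0,0]: The receptive field on the input at this output position is [-2 7 4 / -5 7 2 / 8 2 4]. Elementwise product with the kernel and sum: -2·1 + 7·-1 + 4·1 + -5·1 + 7·2.
Output[0,1]: The receptive field on the input at this output position is [7 4 4 / 7 2 -3 / 2 4 8]. Elementwise product with the kernel and sum: 7·1 + 4·-1 + 4·1 + 7·1 + 2·2.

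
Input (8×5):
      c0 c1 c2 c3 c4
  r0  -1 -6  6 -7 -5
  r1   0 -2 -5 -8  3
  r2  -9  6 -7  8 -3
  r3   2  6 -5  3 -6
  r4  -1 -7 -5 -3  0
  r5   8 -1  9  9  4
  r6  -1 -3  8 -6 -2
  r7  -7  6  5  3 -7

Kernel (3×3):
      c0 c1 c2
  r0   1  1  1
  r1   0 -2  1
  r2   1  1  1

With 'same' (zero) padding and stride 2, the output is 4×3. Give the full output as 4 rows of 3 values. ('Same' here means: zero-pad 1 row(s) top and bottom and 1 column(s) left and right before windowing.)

-6 -34 5
30 11 -2
10 28 10
5 9 13

Output[0,0]: The receptive field on the zero-padded input at this output position is [0 0 0 / 0 -1 -6 / 0 0 -2]. Elementwise product with the kernel and sum: 0·1 + 0·1 + 0·1 + -1·-2 + -6·1 + 0·1 + 0·1 + -2·1.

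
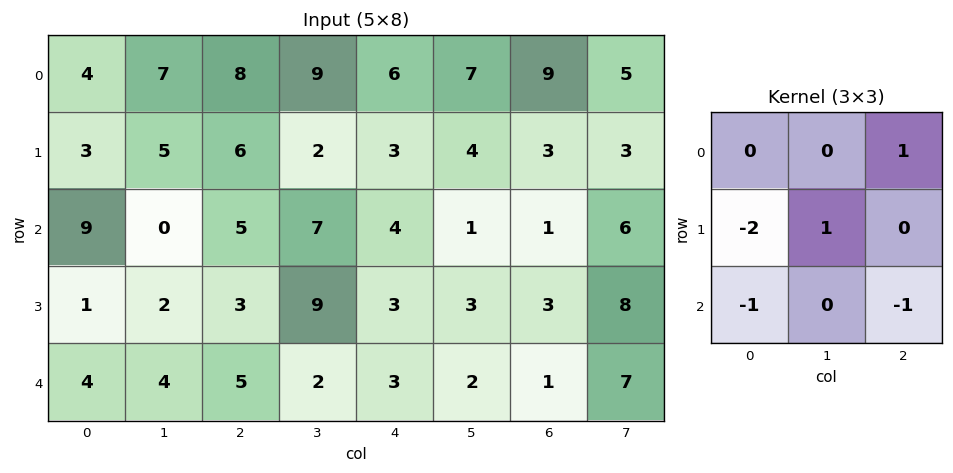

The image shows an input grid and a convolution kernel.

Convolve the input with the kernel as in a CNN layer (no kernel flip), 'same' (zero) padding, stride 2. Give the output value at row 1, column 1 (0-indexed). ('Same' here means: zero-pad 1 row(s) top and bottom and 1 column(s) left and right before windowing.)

-4

The receptive field on the zero-padded input at this output position is [5 6 2 / 0 5 7 / 2 3 9]. Elementwise product with the kernel and sum: 2·1 + 0·-2 + 5·1 + 2·-1 + 9·-1.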